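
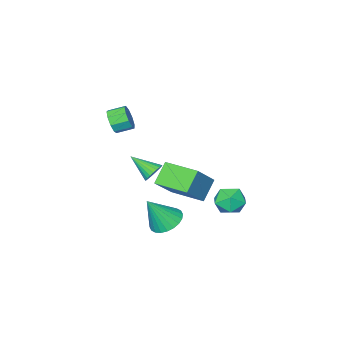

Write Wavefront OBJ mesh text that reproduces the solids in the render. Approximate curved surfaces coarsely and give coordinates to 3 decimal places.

v 1.353 -0.072 1.363
v 1.711 0.329 1.746
v 1.867 -1.348 2.217
v 1.487 0.324 1.874
v 1.243 0.259 1.924
v 1.016 0.144 1.888
v 0.84 -0.004 1.773
v 0.741 -0.163 1.595
v 0.736 -0.307 1.382
v 0.825 -0.416 1.166
v 0.994 -0.472 0.98
v 1.218 -0.467 0.852
v 1.462 -0.402 0.803
v 1.689 -0.287 0.838
v 1.865 -0.139 0.953
v 1.964 0.02 1.131
v 1.969 0.164 1.344
v 1.88 0.273 1.56
v -0.17 -0.92 -3.489
v 0.512 -1.496 -4.003
v 0.83 -1.32 -1.711
v 0.686 -1.134 -4.02
v 0.73 -0.74 -3.956
v 0.637 -0.373 -3.821
v 0.421 -0.089 -3.635
v 0.115 0.068 -3.428
v -0.235 0.075 -3.229
v -0.575 -0.07 -3.071
v -0.853 -0.344 -2.976
v -1.027 -0.706 -2.959
v -1.071 -1.1 -3.023
v -0.978 -1.467 -3.158
v -0.762 -1.75 -3.344
v -0.456 -1.908 -3.551
v -0.106 -1.914 -3.749
v 0.234 -1.77 -3.908
v -0.63 -1.029 -1.461
v -1.644 -1.348 -0.387
v -1.206 0.938 -1.42
v -2.219 0.619 -0.347
v 0.879 -0.619 0.087
v -0.134 -0.938 1.16
v 0.304 1.348 0.127
v -0.71 1.029 1.201
v -3.244 2.015 -1.912
v -2.489 1.631 -1.345
v -3.351 0.589 -2.735
v -2.596 0.205 -2.168
v -3.505 0.394 -1.746
v -3.439 1.276 -1.237
v -2.401 0.944 -2.843
v -2.335 1.826 -2.334
v -1.968 0.969 -1.92
v -2.65 0.629 -1.242
v -3.19 1.591 -2.838
v -3.872 1.251 -2.16
v 1.543 -3.319 3.824
v 1.994 -3.082 4.428
v 1.248 -2.505 4.76
v 0.797 -2.741 4.156
v 2.062 -2.752 4.006
v 1.316 -2.175 4.338
v 1.887 -2.686 3.499
v 1.141 -2.109 3.831
v 1.551 -2.917 3.144
v 0.805 -2.34 3.476
v 1.211 -3.335 3.107
v 0.465 -2.758 3.439
v 1.026 -3.746 3.406
v 0.28 -3.169 3.738
v 1.083 -3.957 3.9
v 0.337 -3.379 4.232
v 1.355 -3.869 4.359
v 0.609 -3.292 4.691
v 1.715 -3.524 4.567
v 0.969 -2.946 4.899
f 2 1 4
f 2 4 3
f 4 1 5
f 4 5 3
f 5 1 6
f 5 6 3
f 6 1 7
f 6 7 3
f 7 1 8
f 7 8 3
f 8 1 9
f 8 9 3
f 9 1 10
f 9 10 3
f 10 1 11
f 10 11 3
f 11 1 12
f 11 12 3
f 12 1 13
f 12 13 3
f 13 1 14
f 13 14 3
f 14 1 15
f 14 15 3
f 15 1 16
f 15 16 3
f 16 1 17
f 16 17 3
f 17 1 18
f 17 18 3
f 18 1 2
f 18 2 3
f 20 19 22
f 20 22 21
f 22 19 23
f 22 23 21
f 23 19 24
f 23 24 21
f 24 19 25
f 24 25 21
f 25 19 26
f 25 26 21
f 26 19 27
f 26 27 21
f 27 19 28
f 27 28 21
f 28 19 29
f 28 29 21
f 29 19 30
f 29 30 21
f 30 19 31
f 30 31 21
f 31 19 32
f 31 32 21
f 32 19 33
f 32 33 21
f 33 19 34
f 33 34 21
f 34 19 35
f 34 35 21
f 35 19 36
f 35 36 21
f 36 19 20
f 36 20 21
f 38 40 37
f 41 38 37
f 37 40 39
f 39 41 37
f 38 44 40
f 42 38 41
f 42 44 38
f 40 44 39
f 43 41 39
f 39 44 43
f 43 42 41
f 44 42 43
f 45 56 50
f 45 50 46
f 45 46 52
f 45 52 55
f 45 55 56
f 46 50 54
f 50 56 49
f 56 55 47
f 55 52 51
f 52 46 53
f 48 54 49
f 48 49 47
f 48 47 51
f 48 51 53
f 48 53 54
f 49 54 50
f 47 49 56
f 51 47 55
f 53 51 52
f 54 53 46
f 58 57 61
f 58 61 59
f 59 61 62
f 59 62 60
f 61 57 63
f 61 63 62
f 62 63 64
f 62 64 60
f 63 57 65
f 63 65 64
f 64 65 66
f 64 66 60
f 65 57 67
f 65 67 66
f 66 67 68
f 66 68 60
f 67 57 69
f 67 69 68
f 68 69 70
f 68 70 60
f 69 57 71
f 69 71 70
f 70 71 72
f 70 72 60
f 71 57 73
f 71 73 72
f 72 73 74
f 72 74 60
f 73 57 75
f 73 75 74
f 74 75 76
f 74 76 60
f 75 57 58
f 75 58 76
f 76 58 59
f 76 59 60



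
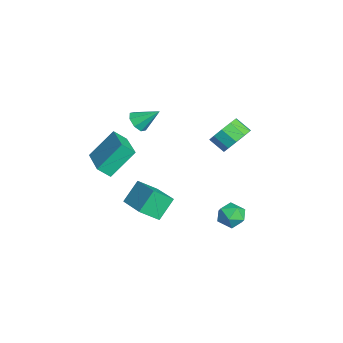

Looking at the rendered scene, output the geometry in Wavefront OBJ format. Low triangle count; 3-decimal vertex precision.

v -1.737 2.75 1.981
v -1.231 3.015 2.752
v -1.776 2.376 3.33
v -2.283 2.11 2.559
v -1.7 3.375 2.708
v -2.246 2.736 3.286
v -2.184 3.497 2.386
v -2.729 2.857 2.964
v -2.497 3.333 1.91
v -3.042 2.693 2.488
v -2.52 2.946 1.46
v -3.065 2.306 2.038
v -2.244 2.484 1.21
v -2.789 1.845 1.788
v -1.774 2.124 1.254
v -2.32 1.485 1.832
v -1.291 2.003 1.576
v -1.836 1.363 2.154
v -0.978 2.167 2.052
v -1.523 1.527 2.63
v -0.955 2.554 2.502
v -1.5 1.914 3.08
v -1.553 -3.972 1.177
v -1.617 -4.616 1.759
v -1.959 -2.714 2.528
v -2.022 -3.358 3.109
v 0.482 -3.782 1.611
v 0.419 -4.426 2.192
v 0.077 -2.524 2.961
v 0.013 -3.168 3.543
v 2.269 2.465 -0.11
v 3.03 2.284 -0.274
v 1.93 1.236 -0.326
v 2.691 1.055 -0.49
v 2.477 1.242 0.256
v 2.687 2.002 0.39
v 2.273 1.518 -0.99
v 2.483 2.278 -0.856
v 3.033 1.699 -0.818
v 3.158 1.528 -0.048
v 1.802 1.992 -0.552
v 1.927 1.821 0.218
v -2.32 -2.12 3.492
v -1.705 -2.371 3.582
v -2.02 -1.08 4.348
v -1.727 -2.042 3.19
v -2.096 -1.759 2.974
v -2.596 -1.687 3.062
v -2.934 -1.869 3.402
v -2.913 -2.198 3.795
v -2.544 -2.482 4.01
v -2.044 -2.553 3.922
v 0.778 -3.224 -0.041
v 0.236 -2.458 0.985
v 0.666 -2.247 -0.829
v 0.125 -1.481 0.197
v 2.455 -2.659 0.423
v 1.914 -1.893 1.449
v 2.344 -1.682 -0.365
v 1.802 -0.916 0.661
f 2 1 5
f 2 5 3
f 3 5 6
f 3 6 4
f 5 1 7
f 5 7 6
f 6 7 8
f 6 8 4
f 7 1 9
f 7 9 8
f 8 9 10
f 8 10 4
f 9 1 11
f 9 11 10
f 10 11 12
f 10 12 4
f 11 1 13
f 11 13 12
f 12 13 14
f 12 14 4
f 13 1 15
f 13 15 14
f 14 15 16
f 14 16 4
f 15 1 17
f 15 17 16
f 16 17 18
f 16 18 4
f 17 1 19
f 17 19 18
f 18 19 20
f 18 20 4
f 19 1 21
f 19 21 20
f 20 21 22
f 20 22 4
f 21 1 2
f 21 2 22
f 22 2 3
f 22 3 4
f 24 26 23
f 27 24 23
f 23 26 25
f 25 27 23
f 24 30 26
f 28 24 27
f 28 30 24
f 26 30 25
f 29 27 25
f 25 30 29
f 29 28 27
f 30 28 29
f 31 42 36
f 31 36 32
f 31 32 38
f 31 38 41
f 31 41 42
f 32 36 40
f 36 42 35
f 42 41 33
f 41 38 37
f 38 32 39
f 34 40 35
f 34 35 33
f 34 33 37
f 34 37 39
f 34 39 40
f 35 40 36
f 33 35 42
f 37 33 41
f 39 37 38
f 40 39 32
f 44 43 46
f 44 46 45
f 46 43 47
f 46 47 45
f 47 43 48
f 47 48 45
f 48 43 49
f 48 49 45
f 49 43 50
f 49 50 45
f 50 43 51
f 50 51 45
f 51 43 52
f 51 52 45
f 52 43 44
f 52 44 45
f 54 56 53
f 57 54 53
f 53 56 55
f 55 57 53
f 54 60 56
f 58 54 57
f 58 60 54
f 56 60 55
f 59 57 55
f 55 60 59
f 59 58 57
f 60 58 59



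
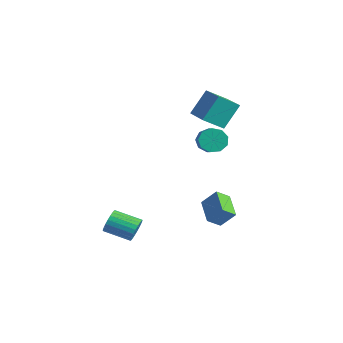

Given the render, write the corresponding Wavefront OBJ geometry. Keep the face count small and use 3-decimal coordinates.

v -0.612 2.577 -3.222
v -0.687 1.746 -2.653
v 0.004 3.179 -2.262
v -0.071 2.347 -1.693
v 0.911 2.013 -3.847
v 0.836 1.181 -3.278
v 1.527 2.614 -2.887
v 1.452 1.783 -2.318
v -0.211 -2.678 -3.433
v 0.246 -2.841 -2.822
v -0.872 -3.925 -2.276
v -1.329 -3.762 -2.887
v 0.078 -2.613 -2.712
v -1.04 -3.696 -2.165
v -0.134 -2.394 -2.711
v -1.252 -3.477 -2.165
v -0.357 -2.218 -2.82
v -1.475 -3.302 -2.274
v -0.558 -2.113 -3.023
v -1.676 -3.197 -2.476
v -0.707 -2.094 -3.288
v -1.825 -3.177 -2.742
v -0.779 -2.163 -3.575
v -1.897 -3.247 -3.029
v -0.766 -2.311 -3.841
v -1.884 -3.395 -3.294
v -0.668 -2.515 -4.044
v -1.786 -3.599 -3.498
v -0.5 -2.744 -4.155
v -1.618 -3.827 -3.608
v -0.288 -2.963 -4.155
v -1.406 -4.046 -3.609
v -0.065 -3.138 -4.046
v -1.183 -4.222 -3.5
v 0.136 -3.243 -3.844
v -0.982 -4.327 -3.297
v 0.285 -3.263 -3.578
v -0.833 -4.346 -3.032
v 0.357 -3.193 -3.291
v -0.761 -4.277 -2.745
v 0.344 -3.045 -3.026
v -0.774 -4.129 -2.479
v -2.86 3.69 0.877
v -2.416 3.875 0.152
v -1.496 3.495 0.618
v -1.94 3.31 1.343
v -2.41 4.343 0.52
v -1.489 3.963 0.986
v -2.614 4.505 1.054
v -1.693 4.125 1.521
v -2.933 4.286 1.506
v -2.013 3.906 1.973
v -3.219 3.788 1.663
v -2.298 3.408 2.13
v -3.336 3.244 1.452
v -2.416 2.864 1.919
v -3.231 2.909 0.972
v -2.311 2.529 1.439
v -2.953 2.939 0.447
v -2.032 2.559 0.914
v -2.631 3.321 0.123
v -1.71 2.941 0.59
v -2.94 3.795 2.313
v -3.331 2.638 3.096
v -2.971 4.85 3.857
v -3.362 3.693 4.64
v -0.918 3.347 2.66
v -1.309 2.19 3.443
v -0.949 4.402 4.204
v -1.34 3.245 4.987
f 2 4 1
f 5 2 1
f 1 4 3
f 3 5 1
f 2 8 4
f 6 2 5
f 6 8 2
f 4 8 3
f 7 5 3
f 3 8 7
f 7 6 5
f 8 6 7
f 10 9 13
f 10 13 11
f 11 13 14
f 11 14 12
f 13 9 15
f 13 15 14
f 14 15 16
f 14 16 12
f 15 9 17
f 15 17 16
f 16 17 18
f 16 18 12
f 17 9 19
f 17 19 18
f 18 19 20
f 18 20 12
f 19 9 21
f 19 21 20
f 20 21 22
f 20 22 12
f 21 9 23
f 21 23 22
f 22 23 24
f 22 24 12
f 23 9 25
f 23 25 24
f 24 25 26
f 24 26 12
f 25 9 27
f 25 27 26
f 26 27 28
f 26 28 12
f 27 9 29
f 27 29 28
f 28 29 30
f 28 30 12
f 29 9 31
f 29 31 30
f 30 31 32
f 30 32 12
f 31 9 33
f 31 33 32
f 32 33 34
f 32 34 12
f 33 9 35
f 33 35 34
f 34 35 36
f 34 36 12
f 35 9 37
f 35 37 36
f 36 37 38
f 36 38 12
f 37 9 39
f 37 39 38
f 38 39 40
f 38 40 12
f 39 9 41
f 39 41 40
f 40 41 42
f 40 42 12
f 41 9 10
f 41 10 42
f 42 10 11
f 42 11 12
f 44 43 47
f 44 47 45
f 45 47 48
f 45 48 46
f 47 43 49
f 47 49 48
f 48 49 50
f 48 50 46
f 49 43 51
f 49 51 50
f 50 51 52
f 50 52 46
f 51 43 53
f 51 53 52
f 52 53 54
f 52 54 46
f 53 43 55
f 53 55 54
f 54 55 56
f 54 56 46
f 55 43 57
f 55 57 56
f 56 57 58
f 56 58 46
f 57 43 59
f 57 59 58
f 58 59 60
f 58 60 46
f 59 43 61
f 59 61 60
f 60 61 62
f 60 62 46
f 61 43 44
f 61 44 62
f 62 44 45
f 62 45 46
f 64 66 63
f 67 64 63
f 63 66 65
f 65 67 63
f 64 70 66
f 68 64 67
f 68 70 64
f 66 70 65
f 69 67 65
f 65 70 69
f 69 68 67
f 70 68 69



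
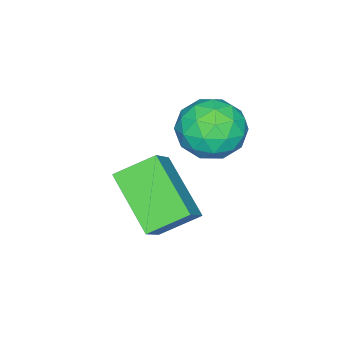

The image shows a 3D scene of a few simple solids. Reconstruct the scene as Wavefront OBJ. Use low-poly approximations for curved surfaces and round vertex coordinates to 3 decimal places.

v 0.552 -1.075 -0.653
v -0.191 -0.285 -0.073
v 1.245 0.362 -1.722
v 0.501 1.152 -1.142
v 1.419 -0.872 0.182
v 0.675 -0.082 0.762
v 2.111 0.565 -0.887
v 1.368 1.355 -0.307
v -1.25 0.785 1.594
v -0.76 1.551 1.891
v 0.06 0.149 1.069
v 0.55 0.915 1.366
v 0.166 0.315 2.005
v -0.643 0.708 2.33
v -0.057 0.992 0.63
v -0.866 1.385 0.955
v -0.022 1.679 1.296
v 0.116 1.26 2.145
v -0.816 0.44 0.815
v -0.678 0.021 1.664
v -1.12 1.224 1.789
v 0.42 0.476 1.171
v 0.194 0.124 1.547
v 0.483 0.574 1.722
v -1.052 0.728 2.046
v -0.763 1.178 2.221
v -0.219 0.452 2.288
v 0.063 0.522 0.739
v 0.352 0.972 0.914
v -1.183 1.126 1.238
v -0.894 1.576 1.413
v -0.481 1.248 0.672
v -0.398 1.749 1.613
v 0.372 1.375 1.305
v 0.015 1.42 0.872
v -0.461 1.651 1.063
v -0.317 1.503 2.113
v 0.453 1.13 1.804
v 0.227 0.777 2.18
v -0.249 1.008 2.37
v 0.117 1.578 1.763
v -1.153 0.57 1.156
v -0.383 0.197 0.847
v -0.451 0.692 0.59
v -0.927 0.923 0.78
v -1.072 0.325 1.655
v -0.302 -0.049 1.347
v -0.239 0.049 1.897
v -0.715 0.28 2.088
v -0.817 0.122 1.197
f 2 4 1
f 5 2 1
f 1 4 3
f 3 5 1
f 2 8 4
f 6 2 5
f 6 8 2
f 4 8 3
f 7 5 3
f 3 8 7
f 7 6 5
f 8 6 7
f 9 46 25
f 46 20 49
f 25 49 14
f 46 49 25
f 9 25 21
f 25 14 26
f 21 26 10
f 25 26 21
f 9 21 30
f 21 10 31
f 30 31 16
f 21 31 30
f 9 30 42
f 30 16 45
f 42 45 19
f 30 45 42
f 9 42 46
f 42 19 50
f 46 50 20
f 42 50 46
f 10 26 37
f 26 14 40
f 37 40 18
f 26 40 37
f 14 49 27
f 49 20 48
f 27 48 13
f 49 48 27
f 20 50 47
f 50 19 43
f 47 43 11
f 50 43 47
f 19 45 44
f 45 16 32
f 44 32 15
f 45 32 44
f 16 31 36
f 31 10 33
f 36 33 17
f 31 33 36
f 12 38 24
f 38 18 39
f 24 39 13
f 38 39 24
f 12 24 22
f 24 13 23
f 22 23 11
f 24 23 22
f 12 22 29
f 22 11 28
f 29 28 15
f 22 28 29
f 12 29 34
f 29 15 35
f 34 35 17
f 29 35 34
f 12 34 38
f 34 17 41
f 38 41 18
f 34 41 38
f 13 39 27
f 39 18 40
f 27 40 14
f 39 40 27
f 11 23 47
f 23 13 48
f 47 48 20
f 23 48 47
f 15 28 44
f 28 11 43
f 44 43 19
f 28 43 44
f 17 35 36
f 35 15 32
f 36 32 16
f 35 32 36
f 18 41 37
f 41 17 33
f 37 33 10
f 41 33 37



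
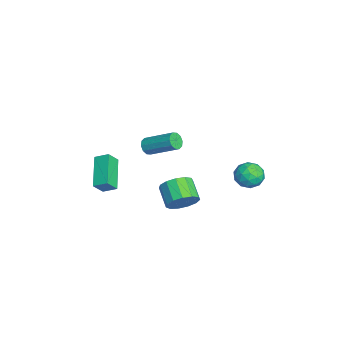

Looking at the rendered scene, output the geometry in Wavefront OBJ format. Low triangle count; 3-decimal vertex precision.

v 0.169 -1.573 3.387
v 0.44 -1.417 2.923
v 1.202 0.07 3.868
v 0.931 -0.087 4.333
v 0.131 -1.26 2.925
v 0.894 0.227 3.87
v -0.163 -1.223 3.103
v 0.6 0.264 4.049
v -0.33 -1.319 3.39
v 0.432 0.168 4.336
v -0.307 -1.513 3.676
v 0.456 -0.026 4.622
v -0.102 -1.73 3.852
v 0.66 -0.243 4.797
v 0.206 -1.887 3.85
v 0.969 -0.4 4.795
v 0.5 -1.924 3.671
v 1.263 -0.437 4.617
v 0.668 -1.828 3.384
v 1.43 -0.341 4.33
v 0.644 -1.634 3.098
v 1.407 -0.147 4.044
v 2.056 3.83 3.153
v 2.764 4.229 3.473
v 2.876 3.051 2.307
v 3.584 3.45 2.627
v 3.124 2.906 3.132
v 2.617 3.388 3.654
v 3.023 3.892 2.126
v 2.516 4.374 2.648
v 3.361 4.267 2.838
v 3.424 3.658 3.459
v 2.216 3.622 2.321
v 2.279 3.013 2.942
v 2.338 4.098 3.387
v 3.302 3.182 2.393
v 3.032 2.863 2.69
v 3.448 3.097 2.878
v 2.252 3.603 3.494
v 2.667 3.838 3.682
v 2.879 3.06 3.481
v 2.973 3.442 2.098
v 3.388 3.677 2.286
v 2.192 4.183 2.902
v 2.608 4.417 3.09
v 2.761 4.22 2.299
v 3.105 4.355 3.202
v 3.587 3.897 2.705
v 3.257 4.157 2.41
v 2.959 4.44 2.717
v 3.142 3.996 3.567
v 3.624 3.539 3.07
v 3.354 3.219 3.367
v 3.055 3.502 3.674
v 3.493 4.019 3.194
v 2.016 3.741 2.71
v 2.498 3.284 2.213
v 2.585 3.778 2.106
v 2.286 4.061 2.413
v 2.053 3.383 3.075
v 2.535 2.925 2.578
v 2.681 2.84 3.063
v 2.383 3.123 3.37
v 2.147 3.261 2.586
v 1.827 0.248 0.004
v 2.34 0.209 0.802
v 1.207 -0.126 1.515
v 0.693 -0.088 0.716
v 2.164 0.713 0.76
v 1.031 0.377 1.473
v 1.881 1.069 0.478
v 0.748 0.734 1.19
v 1.581 1.165 0.045
v 0.448 0.829 0.758
v 1.359 0.969 -0.401
v 0.225 0.633 0.312
v 1.285 0.544 -0.718
v 0.152 0.209 -0.006
v 1.383 0.025 -0.806
v 0.25 -0.31 -0.094
v 1.622 -0.423 -0.637
v 0.489 -0.758 0.075
v 1.926 -0.658 -0.265
v 0.793 -0.994 0.448
v 2.198 -0.606 0.193
v 1.065 -0.941 0.905
v 2.353 -0.282 0.591
v 1.22 -0.618 1.303
v -3.715 -3.939 -0.723
v -3.314 -4.466 0.053
v -3.461 -3.152 -0.319
v -3.06 -3.679 0.457
v -1.82 -4.021 -1.757
v -1.419 -4.548 -0.981
v -1.566 -3.234 -1.353
v -1.165 -3.761 -0.577
f 2 1 5
f 2 5 3
f 3 5 6
f 3 6 4
f 5 1 7
f 5 7 6
f 6 7 8
f 6 8 4
f 7 1 9
f 7 9 8
f 8 9 10
f 8 10 4
f 9 1 11
f 9 11 10
f 10 11 12
f 10 12 4
f 11 1 13
f 11 13 12
f 12 13 14
f 12 14 4
f 13 1 15
f 13 15 14
f 14 15 16
f 14 16 4
f 15 1 17
f 15 17 16
f 16 17 18
f 16 18 4
f 17 1 19
f 17 19 18
f 18 19 20
f 18 20 4
f 19 1 21
f 19 21 20
f 20 21 22
f 20 22 4
f 21 1 2
f 21 2 22
f 22 2 3
f 22 3 4
f 23 60 39
f 60 34 63
f 39 63 28
f 60 63 39
f 23 39 35
f 39 28 40
f 35 40 24
f 39 40 35
f 23 35 44
f 35 24 45
f 44 45 30
f 35 45 44
f 23 44 56
f 44 30 59
f 56 59 33
f 44 59 56
f 23 56 60
f 56 33 64
f 60 64 34
f 56 64 60
f 24 40 51
f 40 28 54
f 51 54 32
f 40 54 51
f 28 63 41
f 63 34 62
f 41 62 27
f 63 62 41
f 34 64 61
f 64 33 57
f 61 57 25
f 64 57 61
f 33 59 58
f 59 30 46
f 58 46 29
f 59 46 58
f 30 45 50
f 45 24 47
f 50 47 31
f 45 47 50
f 26 52 38
f 52 32 53
f 38 53 27
f 52 53 38
f 26 38 36
f 38 27 37
f 36 37 25
f 38 37 36
f 26 36 43
f 36 25 42
f 43 42 29
f 36 42 43
f 26 43 48
f 43 29 49
f 48 49 31
f 43 49 48
f 26 48 52
f 48 31 55
f 52 55 32
f 48 55 52
f 27 53 41
f 53 32 54
f 41 54 28
f 53 54 41
f 25 37 61
f 37 27 62
f 61 62 34
f 37 62 61
f 29 42 58
f 42 25 57
f 58 57 33
f 42 57 58
f 31 49 50
f 49 29 46
f 50 46 30
f 49 46 50
f 32 55 51
f 55 31 47
f 51 47 24
f 55 47 51
f 66 65 69
f 66 69 67
f 67 69 70
f 67 70 68
f 69 65 71
f 69 71 70
f 70 71 72
f 70 72 68
f 71 65 73
f 71 73 72
f 72 73 74
f 72 74 68
f 73 65 75
f 73 75 74
f 74 75 76
f 74 76 68
f 75 65 77
f 75 77 76
f 76 77 78
f 76 78 68
f 77 65 79
f 77 79 78
f 78 79 80
f 78 80 68
f 79 65 81
f 79 81 80
f 80 81 82
f 80 82 68
f 81 65 83
f 81 83 82
f 82 83 84
f 82 84 68
f 83 65 85
f 83 85 84
f 84 85 86
f 84 86 68
f 85 65 87
f 85 87 86
f 86 87 88
f 86 88 68
f 87 65 66
f 87 66 88
f 88 66 67
f 88 67 68
f 90 92 89
f 93 90 89
f 89 92 91
f 91 93 89
f 90 96 92
f 94 90 93
f 94 96 90
f 92 96 91
f 95 93 91
f 91 96 95
f 95 94 93
f 96 94 95



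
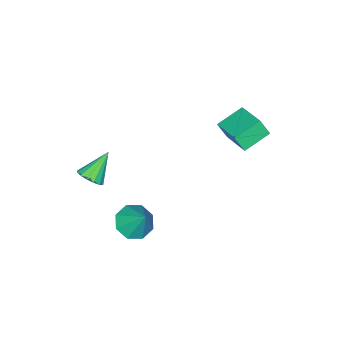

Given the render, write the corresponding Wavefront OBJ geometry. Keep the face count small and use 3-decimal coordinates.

v -4.535 0.733 3.223
v -4.292 0.256 4.161
v -3.768 2.539 3.943
v -3.526 2.062 4.881
v -3.054 0.338 2.639
v -2.812 -0.139 3.577
v -2.288 2.144 3.359
v -2.045 1.667 4.297
v 2.515 -0.985 -1.233
v 3.522 -1.319 -1.222
v 2.865 0.125 0.393
v 3.423 -0.644 -1.661
v 2.793 -0.169 -1.85
v 2 -0.172 -1.678
v 1.509 -0.652 -1.245
v 1.608 -1.327 -0.805
v 2.238 -1.801 -0.617
v 3.031 -1.798 -0.789
v 3.435 -3.111 1.831
v 3.838 -3.614 2.27
v 2.165 -3.029 3.089
v 3.971 -3.25 2.38
v 3.96 -2.848 2.343
v 3.809 -2.516 2.169
v 3.558 -2.344 1.904
v 3.273 -2.378 1.62
v 3.032 -2.608 1.391
v 2.899 -2.973 1.281
v 2.91 -3.375 1.318
v 3.061 -3.706 1.492
v 3.312 -3.878 1.757
v 3.597 -3.844 2.042
f 2 4 1
f 5 2 1
f 1 4 3
f 3 5 1
f 2 8 4
f 6 2 5
f 6 8 2
f 4 8 3
f 7 5 3
f 3 8 7
f 7 6 5
f 8 6 7
f 10 9 12
f 10 12 11
f 12 9 13
f 12 13 11
f 13 9 14
f 13 14 11
f 14 9 15
f 14 15 11
f 15 9 16
f 15 16 11
f 16 9 17
f 16 17 11
f 17 9 18
f 17 18 11
f 18 9 10
f 18 10 11
f 20 19 22
f 20 22 21
f 22 19 23
f 22 23 21
f 23 19 24
f 23 24 21
f 24 19 25
f 24 25 21
f 25 19 26
f 25 26 21
f 26 19 27
f 26 27 21
f 27 19 28
f 27 28 21
f 28 19 29
f 28 29 21
f 29 19 30
f 29 30 21
f 30 19 31
f 30 31 21
f 31 19 32
f 31 32 21
f 32 19 20
f 32 20 21



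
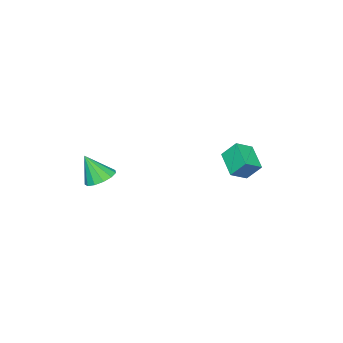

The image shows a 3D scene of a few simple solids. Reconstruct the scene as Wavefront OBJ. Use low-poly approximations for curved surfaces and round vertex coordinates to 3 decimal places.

v 3.66 -3.305 2.859
v 4.486 -3.397 2.601
v 4.04 -3.995 4.321
v 4.456 -2.957 2.816
v 4.173 -2.628 3.045
v 3.728 -2.514 3.215
v 3.261 -2.651 3.272
v 2.92 -2.996 3.197
v 2.815 -3.439 3.016
v 2.977 -3.84 2.785
v 3.357 -4.071 2.577
v 3.832 -4.058 2.459
v 4.253 -3.807 2.468
v -3.535 -0.45 2.318
v -3.816 0.276 3.244
v -2.725 0.79 1.591
v -3.006 1.516 2.517
v -2.594 -0.756 2.843
v -2.875 -0.03 3.769
v -1.784 0.484 2.116
v -2.065 1.21 3.042
f 2 1 4
f 2 4 3
f 4 1 5
f 4 5 3
f 5 1 6
f 5 6 3
f 6 1 7
f 6 7 3
f 7 1 8
f 7 8 3
f 8 1 9
f 8 9 3
f 9 1 10
f 9 10 3
f 10 1 11
f 10 11 3
f 11 1 12
f 11 12 3
f 12 1 13
f 12 13 3
f 13 1 2
f 13 2 3
f 15 17 14
f 18 15 14
f 14 17 16
f 16 18 14
f 15 21 17
f 19 15 18
f 19 21 15
f 17 21 16
f 20 18 16
f 16 21 20
f 20 19 18
f 21 19 20



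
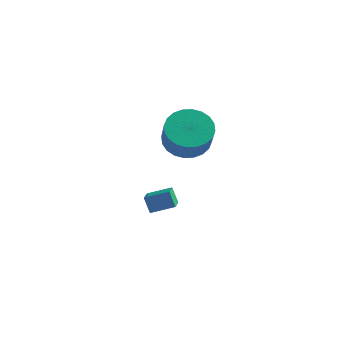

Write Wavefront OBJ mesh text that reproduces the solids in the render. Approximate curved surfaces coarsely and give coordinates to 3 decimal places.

v 1.997 -1.293 -2.546
v 1.633 -1.129 -1.842
v 1.659 -0.378 -2.935
v 1.295 -0.214 -2.23
v 2.905 -0.806 -2.19
v 2.541 -0.642 -1.485
v 2.567 0.109 -2.578
v 2.203 0.273 -1.874
v 3.419 -0.827 2.021
v 4.257 -1.082 1.517
v 4.738 -1.789 2.676
v 3.901 -1.533 3.179
v 4.366 -0.74 1.68
v 4.848 -1.447 2.839
v 4.332 -0.412 1.895
v 4.813 -1.118 3.053
v 4.158 -0.146 2.129
v 4.639 -0.853 3.287
v 3.872 0.015 2.346
v 4.353 -0.691 3.505
v 3.517 0.049 2.514
v 3.998 -0.657 3.673
v 3.147 -0.051 2.607
v 3.629 -0.757 3.766
v 2.819 -0.268 2.61
v 3.3 -0.975 3.769
v 2.582 -0.571 2.524
v 3.063 -1.278 3.683
v 2.472 -0.913 2.361
v 2.954 -1.62 3.52
v 2.507 -1.242 2.147
v 2.988 -1.948 3.305
v 2.681 -1.507 1.913
v 3.162 -2.214 3.071
v 2.967 -1.669 1.695
v 3.448 -2.375 2.854
v 3.322 -1.703 1.527
v 3.803 -2.409 2.686
v 3.691 -1.603 1.434
v 4.173 -2.309 2.593
v 4.02 -1.385 1.431
v 4.501 -2.092 2.59
f 2 4 1
f 5 2 1
f 1 4 3
f 3 5 1
f 2 8 4
f 6 2 5
f 6 8 2
f 4 8 3
f 7 5 3
f 3 8 7
f 7 6 5
f 8 6 7
f 10 9 13
f 10 13 11
f 11 13 14
f 11 14 12
f 13 9 15
f 13 15 14
f 14 15 16
f 14 16 12
f 15 9 17
f 15 17 16
f 16 17 18
f 16 18 12
f 17 9 19
f 17 19 18
f 18 19 20
f 18 20 12
f 19 9 21
f 19 21 20
f 20 21 22
f 20 22 12
f 21 9 23
f 21 23 22
f 22 23 24
f 22 24 12
f 23 9 25
f 23 25 24
f 24 25 26
f 24 26 12
f 25 9 27
f 25 27 26
f 26 27 28
f 26 28 12
f 27 9 29
f 27 29 28
f 28 29 30
f 28 30 12
f 29 9 31
f 29 31 30
f 30 31 32
f 30 32 12
f 31 9 33
f 31 33 32
f 32 33 34
f 32 34 12
f 33 9 35
f 33 35 34
f 34 35 36
f 34 36 12
f 35 9 37
f 35 37 36
f 36 37 38
f 36 38 12
f 37 9 39
f 37 39 38
f 38 39 40
f 38 40 12
f 39 9 41
f 39 41 40
f 40 41 42
f 40 42 12
f 41 9 10
f 41 10 42
f 42 10 11
f 42 11 12



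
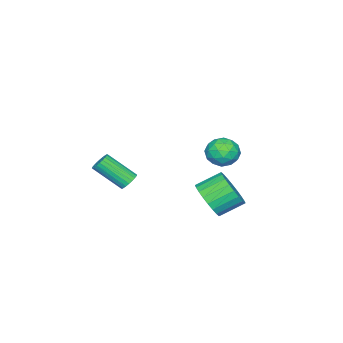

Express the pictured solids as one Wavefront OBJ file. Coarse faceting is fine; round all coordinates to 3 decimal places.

v 3.515 2.741 -3.695
v 4.282 2.983 -3.02
v 3.412 3.82 -2.331
v 2.645 3.579 -3.005
v 4.333 3.272 -3.306
v 3.464 4.109 -2.617
v 4.26 3.48 -3.651
v 3.39 4.317 -2.962
v 4.073 3.575 -4.003
v 3.204 4.413 -3.314
v 3.802 3.544 -4.308
v 2.932 4.381 -3.619
v 3.486 3.39 -4.519
v 2.616 4.228 -3.83
v 3.175 3.138 -4.605
v 2.305 3.975 -3.916
v 2.916 2.825 -4.553
v 2.046 3.663 -3.864
v 2.748 2.5 -4.369
v 1.878 3.337 -3.68
v 2.696 2.211 -4.083
v 1.827 3.048 -3.394
v 2.77 2.003 -3.738
v 1.9 2.84 -3.049
v 2.956 1.907 -3.386
v 2.087 2.745 -2.697
v 3.228 1.939 -3.081
v 2.358 2.776 -2.392
v 3.544 2.092 -2.87
v 2.674 2.93 -2.181
v 3.855 2.345 -2.784
v 2.985 3.182 -2.095
v 4.114 2.657 -2.836
v 3.244 3.495 -2.147
v 1.844 3.337 -1.58
v 2.573 2.988 -1.224
v 1.187 2.072 -1.476
v 1.916 1.723 -1.12
v 1.442 2.314 -0.666
v 1.848 3.096 -0.73
v 1.912 1.964 -1.97
v 2.318 2.746 -2.034
v 2.615 2.139 -1.465
v 2.325 2.355 -0.659
v 1.435 2.705 -2.041
v 1.145 2.921 -1.235
v 2.266 3.274 -1.411
v 1.494 1.786 -1.289
v 1.216 2.134 -1.022
v 1.644 1.929 -0.813
v 1.84 3.337 -1.121
v 2.269 3.132 -0.911
v 1.604 2.736 -0.584
v 1.491 1.928 -1.789
v 1.92 1.723 -1.579
v 2.116 3.131 -1.887
v 2.544 2.926 -1.678
v 2.156 2.324 -2.116
v 2.719 2.569 -1.343
v 2.333 1.826 -1.282
v 2.33 1.968 -1.782
v 2.569 2.427 -1.819
v 2.549 2.697 -0.87
v 2.163 1.953 -0.809
v 1.884 2.301 -0.542
v 2.123 2.76 -0.579
v 2.573 2.198 -1.011
v 1.597 3.107 -1.891
v 1.211 2.363 -1.83
v 1.637 2.3 -2.121
v 1.876 2.759 -2.158
v 1.427 3.234 -1.418
v 1.041 2.491 -1.357
v 1.191 2.633 -0.881
v 1.43 3.092 -0.918
v 1.187 2.862 -1.689
v 3.43 -1.631 -3.929
v 3.856 -1.335 -3.747
v 4.297 -2.693 -2.57
v 3.87 -2.989 -2.751
v 3.7 -1.27 -3.614
v 4.141 -2.628 -2.437
v 3.504 -1.261 -3.529
v 3.944 -2.618 -2.352
v 3.295 -1.307 -3.505
v 3.736 -2.665 -2.328
v 3.108 -1.403 -3.545
v 3.549 -2.761 -2.368
v 2.969 -1.534 -3.644
v 3.41 -2.892 -2.467
v 2.901 -1.679 -3.786
v 3.341 -3.037 -2.609
v 2.913 -1.818 -3.95
v 3.353 -3.175 -2.773
v 3.003 -1.927 -4.11
v 3.444 -3.285 -2.933
v 3.159 -1.992 -4.243
v 3.6 -3.35 -3.066
v 3.356 -2.002 -4.328
v 3.796 -3.359 -3.151
v 3.564 -1.955 -4.352
v 4.005 -3.313 -3.175
v 3.751 -1.859 -4.312
v 4.192 -3.217 -3.135
v 3.89 -1.728 -4.213
v 4.331 -3.086 -3.036
v 3.959 -1.583 -4.071
v 4.399 -2.941 -2.894
v 3.947 -1.445 -3.907
v 4.387 -2.802 -2.73
f 2 1 5
f 2 5 3
f 3 5 6
f 3 6 4
f 5 1 7
f 5 7 6
f 6 7 8
f 6 8 4
f 7 1 9
f 7 9 8
f 8 9 10
f 8 10 4
f 9 1 11
f 9 11 10
f 10 11 12
f 10 12 4
f 11 1 13
f 11 13 12
f 12 13 14
f 12 14 4
f 13 1 15
f 13 15 14
f 14 15 16
f 14 16 4
f 15 1 17
f 15 17 16
f 16 17 18
f 16 18 4
f 17 1 19
f 17 19 18
f 18 19 20
f 18 20 4
f 19 1 21
f 19 21 20
f 20 21 22
f 20 22 4
f 21 1 23
f 21 23 22
f 22 23 24
f 22 24 4
f 23 1 25
f 23 25 24
f 24 25 26
f 24 26 4
f 25 1 27
f 25 27 26
f 26 27 28
f 26 28 4
f 27 1 29
f 27 29 28
f 28 29 30
f 28 30 4
f 29 1 31
f 29 31 30
f 30 31 32
f 30 32 4
f 31 1 33
f 31 33 32
f 32 33 34
f 32 34 4
f 33 1 2
f 33 2 34
f 34 2 3
f 34 3 4
f 35 72 51
f 72 46 75
f 51 75 40
f 72 75 51
f 35 51 47
f 51 40 52
f 47 52 36
f 51 52 47
f 35 47 56
f 47 36 57
f 56 57 42
f 47 57 56
f 35 56 68
f 56 42 71
f 68 71 45
f 56 71 68
f 35 68 72
f 68 45 76
f 72 76 46
f 68 76 72
f 36 52 63
f 52 40 66
f 63 66 44
f 52 66 63
f 40 75 53
f 75 46 74
f 53 74 39
f 75 74 53
f 46 76 73
f 76 45 69
f 73 69 37
f 76 69 73
f 45 71 70
f 71 42 58
f 70 58 41
f 71 58 70
f 42 57 62
f 57 36 59
f 62 59 43
f 57 59 62
f 38 64 50
f 64 44 65
f 50 65 39
f 64 65 50
f 38 50 48
f 50 39 49
f 48 49 37
f 50 49 48
f 38 48 55
f 48 37 54
f 55 54 41
f 48 54 55
f 38 55 60
f 55 41 61
f 60 61 43
f 55 61 60
f 38 60 64
f 60 43 67
f 64 67 44
f 60 67 64
f 39 65 53
f 65 44 66
f 53 66 40
f 65 66 53
f 37 49 73
f 49 39 74
f 73 74 46
f 49 74 73
f 41 54 70
f 54 37 69
f 70 69 45
f 54 69 70
f 43 61 62
f 61 41 58
f 62 58 42
f 61 58 62
f 44 67 63
f 67 43 59
f 63 59 36
f 67 59 63
f 78 77 81
f 78 81 79
f 79 81 82
f 79 82 80
f 81 77 83
f 81 83 82
f 82 83 84
f 82 84 80
f 83 77 85
f 83 85 84
f 84 85 86
f 84 86 80
f 85 77 87
f 85 87 86
f 86 87 88
f 86 88 80
f 87 77 89
f 87 89 88
f 88 89 90
f 88 90 80
f 89 77 91
f 89 91 90
f 90 91 92
f 90 92 80
f 91 77 93
f 91 93 92
f 92 93 94
f 92 94 80
f 93 77 95
f 93 95 94
f 94 95 96
f 94 96 80
f 95 77 97
f 95 97 96
f 96 97 98
f 96 98 80
f 97 77 99
f 97 99 98
f 98 99 100
f 98 100 80
f 99 77 101
f 99 101 100
f 100 101 102
f 100 102 80
f 101 77 103
f 101 103 102
f 102 103 104
f 102 104 80
f 103 77 105
f 103 105 104
f 104 105 106
f 104 106 80
f 105 77 107
f 105 107 106
f 106 107 108
f 106 108 80
f 107 77 109
f 107 109 108
f 108 109 110
f 108 110 80
f 109 77 78
f 109 78 110
f 110 78 79
f 110 79 80



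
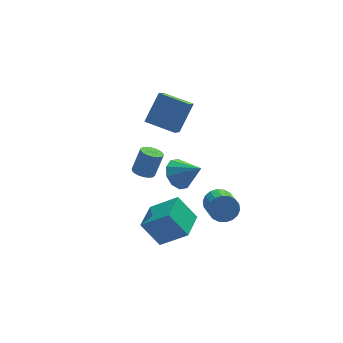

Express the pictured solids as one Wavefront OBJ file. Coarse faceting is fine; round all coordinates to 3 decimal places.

v -0.389 -3.118 -4.039
v -1.291 -2.527 -2.648
v 0.542 -1.544 -4.104
v -0.359 -0.953 -2.713
v 0.959 -3.867 -2.847
v 0.058 -3.276 -1.456
v 1.891 -2.293 -2.912
v 0.989 -1.702 -1.521
v 1.173 -1.213 -0.023
v 1.978 -0.765 -0.412
v 2.147 -2.087 0.983
v 1.785 -0.427 0.068
v 1.359 -0.39 0.514
v 0.861 -0.666 0.755
v 0.483 -1.152 0.698
v 0.369 -1.661 0.367
v 0.561 -1.998 -0.114
v 0.988 -2.036 -0.559
v 1.485 -1.759 -0.8
v 1.864 -1.274 -0.744
v -1.242 -3.119 2.287
v -0.866 -3.62 2.222
v -0.342 -3.402 3.567
v -0.718 -2.901 3.633
v -0.707 -3.41 2.126
v -0.183 -3.192 3.471
v -0.654 -3.142 2.062
v -0.13 -2.924 3.407
v -0.718 -2.87 2.043
v -0.194 -2.652 3.388
v -0.885 -2.647 2.072
v -0.361 -2.429 3.417
v -1.123 -2.517 2.144
v -0.599 -2.299 3.489
v -1.385 -2.507 2.244
v -0.861 -2.289 3.589
v -1.618 -2.618 2.353
v -1.094 -2.4 3.698
v -1.777 -2.828 2.449
v -1.253 -2.61 3.794
v -1.83 -3.096 2.513
v -1.306 -2.878 3.858
v -1.766 -3.368 2.532
v -1.242 -3.15 3.877
v -1.599 -3.591 2.503
v -1.075 -3.373 3.848
v -1.361 -3.721 2.431
v -0.837 -3.503 3.776
v -1.099 -3.731 2.331
v -0.575 -3.513 3.676
v 3.177 -1.943 -2.25
v 3.545 -2.328 -2.925
v 3.391 -3.842 -2.145
v 3.023 -3.457 -1.47
v 3.844 -2.243 -2.702
v 3.691 -3.757 -1.922
v 4.011 -2.099 -2.389
v 3.858 -3.613 -1.609
v 4.012 -1.924 -2.049
v 3.859 -3.438 -1.269
v 3.849 -1.753 -1.748
v 3.696 -3.267 -0.969
v 3.552 -1.619 -1.547
v 3.399 -3.133 -0.767
v 3.181 -1.549 -1.485
v 3.028 -3.064 -0.705
v 2.809 -1.558 -1.575
v 2.655 -3.072 -0.795
v 2.509 -1.643 -1.798
v 2.356 -3.157 -1.018
v 2.342 -1.787 -2.111
v 2.189 -3.301 -1.331
v 2.341 -1.962 -2.451
v 2.188 -3.476 -1.671
v 2.504 -2.133 -2.751
v 2.351 -3.647 -1.972
v 2.801 -2.267 -2.953
v 2.648 -3.781 -2.173
v 3.172 -2.336 -3.015
v 3.019 -3.851 -2.235
v -0.249 0.545 3.267
v 0.729 1.281 4.824
v 0.211 1.295 2.624
v 1.189 2.031 4.18
v 1.111 -0.571 2.94
v 2.089 0.165 4.496
v 1.571 0.179 2.296
v 2.549 0.915 3.853
f 2 4 1
f 5 2 1
f 1 4 3
f 3 5 1
f 2 8 4
f 6 2 5
f 6 8 2
f 4 8 3
f 7 5 3
f 3 8 7
f 7 6 5
f 8 6 7
f 10 9 12
f 10 12 11
f 12 9 13
f 12 13 11
f 13 9 14
f 13 14 11
f 14 9 15
f 14 15 11
f 15 9 16
f 15 16 11
f 16 9 17
f 16 17 11
f 17 9 18
f 17 18 11
f 18 9 19
f 18 19 11
f 19 9 20
f 19 20 11
f 20 9 10
f 20 10 11
f 22 21 25
f 22 25 23
f 23 25 26
f 23 26 24
f 25 21 27
f 25 27 26
f 26 27 28
f 26 28 24
f 27 21 29
f 27 29 28
f 28 29 30
f 28 30 24
f 29 21 31
f 29 31 30
f 30 31 32
f 30 32 24
f 31 21 33
f 31 33 32
f 32 33 34
f 32 34 24
f 33 21 35
f 33 35 34
f 34 35 36
f 34 36 24
f 35 21 37
f 35 37 36
f 36 37 38
f 36 38 24
f 37 21 39
f 37 39 38
f 38 39 40
f 38 40 24
f 39 21 41
f 39 41 40
f 40 41 42
f 40 42 24
f 41 21 43
f 41 43 42
f 42 43 44
f 42 44 24
f 43 21 45
f 43 45 44
f 44 45 46
f 44 46 24
f 45 21 47
f 45 47 46
f 46 47 48
f 46 48 24
f 47 21 49
f 47 49 48
f 48 49 50
f 48 50 24
f 49 21 22
f 49 22 50
f 50 22 23
f 50 23 24
f 52 51 55
f 52 55 53
f 53 55 56
f 53 56 54
f 55 51 57
f 55 57 56
f 56 57 58
f 56 58 54
f 57 51 59
f 57 59 58
f 58 59 60
f 58 60 54
f 59 51 61
f 59 61 60
f 60 61 62
f 60 62 54
f 61 51 63
f 61 63 62
f 62 63 64
f 62 64 54
f 63 51 65
f 63 65 64
f 64 65 66
f 64 66 54
f 65 51 67
f 65 67 66
f 66 67 68
f 66 68 54
f 67 51 69
f 67 69 68
f 68 69 70
f 68 70 54
f 69 51 71
f 69 71 70
f 70 71 72
f 70 72 54
f 71 51 73
f 71 73 72
f 72 73 74
f 72 74 54
f 73 51 75
f 73 75 74
f 74 75 76
f 74 76 54
f 75 51 77
f 75 77 76
f 76 77 78
f 76 78 54
f 77 51 79
f 77 79 78
f 78 79 80
f 78 80 54
f 79 51 52
f 79 52 80
f 80 52 53
f 80 53 54
f 82 84 81
f 85 82 81
f 81 84 83
f 83 85 81
f 82 88 84
f 86 82 85
f 86 88 82
f 84 88 83
f 87 85 83
f 83 88 87
f 87 86 85
f 88 86 87



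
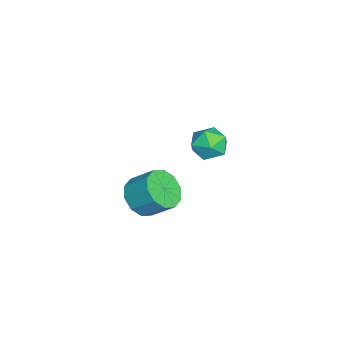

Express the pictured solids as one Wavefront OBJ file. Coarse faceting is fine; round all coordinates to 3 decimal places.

v -0.713 1.007 -0.552
v -0.292 0.987 0.089
v -0.348 -0.147 -0.829
v 0.073 -0.167 -0.188
v -0.693 -0.165 -0.143
v -0.918 0.548 0.028
v 0.278 0.292 -0.768
v 0.053 1.005 -0.597
v 0.321 0.545 -0.045
v -0.279 0.262 0.342
v -0.361 0.578 -1.082
v -0.961 0.295 -0.695
v 3.719 -1.466 0.155
v 4.124 -1.064 -0.405
v 4.347 -0.272 0.325
v 3.941 -0.674 0.885
v 3.652 -0.916 -0.422
v 3.875 -0.124 0.308
v 3.206 -0.978 -0.218
v 3.429 -0.186 0.512
v 2.956 -1.227 0.128
v 3.179 -0.435 0.858
v 2.997 -1.567 0.485
v 3.22 -0.775 1.215
v 3.313 -1.868 0.715
v 3.536 -1.076 1.445
v 3.785 -2.016 0.732
v 4.008 -1.224 1.462
v 4.231 -1.954 0.528
v 4.454 -1.162 1.258
v 4.481 -1.705 0.182
v 4.704 -0.913 0.912
v 4.44 -1.365 -0.175
v 4.663 -0.573 0.555
f 1 12 6
f 1 6 2
f 1 2 8
f 1 8 11
f 1 11 12
f 2 6 10
f 6 12 5
f 12 11 3
f 11 8 7
f 8 2 9
f 4 10 5
f 4 5 3
f 4 3 7
f 4 7 9
f 4 9 10
f 5 10 6
f 3 5 12
f 7 3 11
f 9 7 8
f 10 9 2
f 14 13 17
f 14 17 15
f 15 17 18
f 15 18 16
f 17 13 19
f 17 19 18
f 18 19 20
f 18 20 16
f 19 13 21
f 19 21 20
f 20 21 22
f 20 22 16
f 21 13 23
f 21 23 22
f 22 23 24
f 22 24 16
f 23 13 25
f 23 25 24
f 24 25 26
f 24 26 16
f 25 13 27
f 25 27 26
f 26 27 28
f 26 28 16
f 27 13 29
f 27 29 28
f 28 29 30
f 28 30 16
f 29 13 31
f 29 31 30
f 30 31 32
f 30 32 16
f 31 13 33
f 31 33 32
f 32 33 34
f 32 34 16
f 33 13 14
f 33 14 34
f 34 14 15
f 34 15 16



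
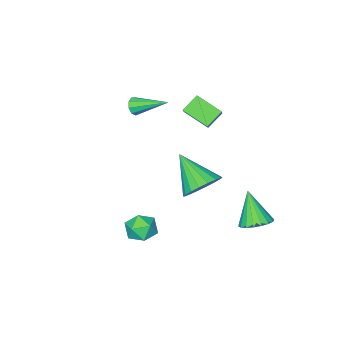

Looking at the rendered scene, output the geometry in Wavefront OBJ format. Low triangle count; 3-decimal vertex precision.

v 0.559 2.219 -1.056
v 1.638 2.237 -1.051
v 0.581 0.481 0.276
v 1.525 2.521 -0.679
v 1.22 2.744 -0.382
v 0.784 2.863 -0.219
v 0.303 2.855 -0.221
v -0.127 2.721 -0.389
v -0.421 2.488 -0.689
v -0.521 2.201 -1.061
v -0.408 1.918 -1.433
v -0.103 1.694 -1.73
v 0.333 1.575 -1.893
v 0.814 1.583 -1.891
v 1.244 1.717 -1.723
v 1.538 1.951 -1.423
v 0.546 -3.024 1.685
v 0.856 -3.088 2.135
v -0.306 -1.456 2.495
v 1.032 -2.865 1.889
v 0.981 -2.716 1.547
v 0.727 -2.712 1.27
v 0.388 -2.853 1.187
v 0.123 -3.074 1.337
v 0.057 -3.272 1.65
v 0.219 -3.354 1.979
v 0.535 -3.281 2.171
v -1.081 -1.223 1.561
v -1.956 -1.208 2.228
v -1.584 0.022 0.872
v -2.459 0.037 1.538
v -0.181 -0.217 2.722
v -1.056 -0.202 3.388
v -0.684 1.028 2.032
v -1.559 1.043 2.699
v -1.414 3.877 -3.748
v -0.796 4.386 -3.384
v -1.646 2.943 -2.052
v -1.124 4.587 -3.317
v -1.511 4.649 -3.336
v -1.878 4.557 -3.437
v -2.153 4.331 -3.599
v -2.282 4.014 -3.791
v -2.239 3.671 -3.974
v -2.033 3.368 -4.113
v -1.704 3.166 -4.179
v -1.318 3.105 -4.16
v -0.951 3.197 -4.059
v -0.675 3.423 -3.897
v -0.546 3.739 -3.705
v -0.589 4.083 -3.522
v 3.523 1.933 -2.548
v 3.965 2.024 -3.307
v 3.175 0.596 -2.913
v 3.617 0.687 -3.672
v 4.056 0.656 -2.906
v 4.271 1.482 -2.681
v 2.869 1.138 -3.539
v 3.084 1.964 -3.314
v 3.561 1.533 -3.92
v 4.295 1.235 -3.528
v 2.845 1.385 -2.692
v 3.579 1.087 -2.3
f 2 1 4
f 2 4 3
f 4 1 5
f 4 5 3
f 5 1 6
f 5 6 3
f 6 1 7
f 6 7 3
f 7 1 8
f 7 8 3
f 8 1 9
f 8 9 3
f 9 1 10
f 9 10 3
f 10 1 11
f 10 11 3
f 11 1 12
f 11 12 3
f 12 1 13
f 12 13 3
f 13 1 14
f 13 14 3
f 14 1 15
f 14 15 3
f 15 1 16
f 15 16 3
f 16 1 2
f 16 2 3
f 18 17 20
f 18 20 19
f 20 17 21
f 20 21 19
f 21 17 22
f 21 22 19
f 22 17 23
f 22 23 19
f 23 17 24
f 23 24 19
f 24 17 25
f 24 25 19
f 25 17 26
f 25 26 19
f 26 17 27
f 26 27 19
f 27 17 18
f 27 18 19
f 29 31 28
f 32 29 28
f 28 31 30
f 30 32 28
f 29 35 31
f 33 29 32
f 33 35 29
f 31 35 30
f 34 32 30
f 30 35 34
f 34 33 32
f 35 33 34
f 37 36 39
f 37 39 38
f 39 36 40
f 39 40 38
f 40 36 41
f 40 41 38
f 41 36 42
f 41 42 38
f 42 36 43
f 42 43 38
f 43 36 44
f 43 44 38
f 44 36 45
f 44 45 38
f 45 36 46
f 45 46 38
f 46 36 47
f 46 47 38
f 47 36 48
f 47 48 38
f 48 36 49
f 48 49 38
f 49 36 50
f 49 50 38
f 50 36 51
f 50 51 38
f 51 36 37
f 51 37 38
f 52 63 57
f 52 57 53
f 52 53 59
f 52 59 62
f 52 62 63
f 53 57 61
f 57 63 56
f 63 62 54
f 62 59 58
f 59 53 60
f 55 61 56
f 55 56 54
f 55 54 58
f 55 58 60
f 55 60 61
f 56 61 57
f 54 56 63
f 58 54 62
f 60 58 59
f 61 60 53



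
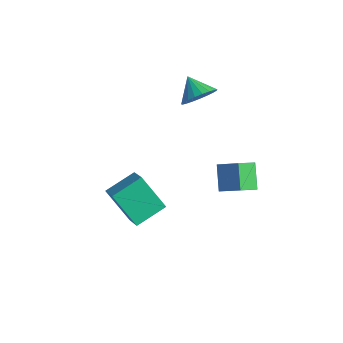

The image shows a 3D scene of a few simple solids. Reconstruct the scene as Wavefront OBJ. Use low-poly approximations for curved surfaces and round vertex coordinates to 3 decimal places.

v -1.083 -3.631 -3.81
v -2.464 -3.873 -2.315
v -0.723 -2.065 -3.225
v -2.105 -2.307 -1.73
v 0.065 -4.253 -2.85
v -1.317 -4.495 -1.355
v 0.424 -2.687 -2.265
v -0.957 -2.929 -0.77
v 0.188 2.371 -5.1
v -0.024 1.377 -4.562
v -0.678 3.109 -4.076
v -0.889 2.114 -3.538
v 1.409 2.586 -4.222
v 1.198 1.591 -3.684
v 0.544 3.323 -3.198
v 0.332 2.329 -2.66
v -2.597 2.603 0.424
v -2.108 2.302 1.218
v -3.663 2.857 1.176
v -2.019 2.7 1.209
v -2.03 3.081 1.065
v -2.139 3.379 0.809
v -2.328 3.543 0.487
v -2.563 3.545 0.154
v -2.803 3.383 -0.132
v -3.008 3.087 -0.323
v -3.142 2.707 -0.384
v -3.182 2.309 -0.306
v -3.12 1.962 -0.101
v -2.968 1.726 0.194
v -2.752 1.641 0.529
v -2.509 1.723 0.845
v -2.281 1.957 1.089
f 2 4 1
f 5 2 1
f 1 4 3
f 3 5 1
f 2 8 4
f 6 2 5
f 6 8 2
f 4 8 3
f 7 5 3
f 3 8 7
f 7 6 5
f 8 6 7
f 10 12 9
f 13 10 9
f 9 12 11
f 11 13 9
f 10 16 12
f 14 10 13
f 14 16 10
f 12 16 11
f 15 13 11
f 11 16 15
f 15 14 13
f 16 14 15
f 18 17 20
f 18 20 19
f 20 17 21
f 20 21 19
f 21 17 22
f 21 22 19
f 22 17 23
f 22 23 19
f 23 17 24
f 23 24 19
f 24 17 25
f 24 25 19
f 25 17 26
f 25 26 19
f 26 17 27
f 26 27 19
f 27 17 28
f 27 28 19
f 28 17 29
f 28 29 19
f 29 17 30
f 29 30 19
f 30 17 31
f 30 31 19
f 31 17 32
f 31 32 19
f 32 17 33
f 32 33 19
f 33 17 18
f 33 18 19



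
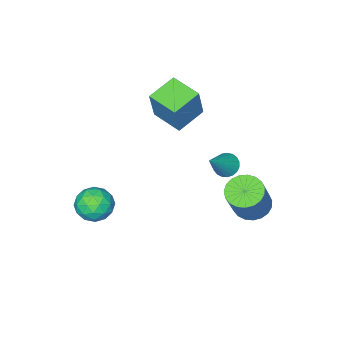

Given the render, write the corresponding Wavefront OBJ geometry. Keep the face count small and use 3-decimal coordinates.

v -2.424 -0.903 0.844
v -1.908 -0.589 2.486
v -2.579 0.531 0.619
v -2.063 0.845 2.261
v -1.057 -0.825 0.399
v -0.541 -0.511 2.041
v -1.212 0.609 0.174
v -0.696 0.923 1.816
v 1.658 -0.301 -3.112
v 2.314 0.003 -2.568
v 2.666 -0.863 -4.012
v 3.322 -0.559 -3.468
v 2.783 -1.233 -3.195
v 2.161 -0.886 -2.639
v 2.819 0.026 -3.941
v 2.197 0.373 -3.385
v 3.031 0.205 -3.08
v 3.009 -0.573 -2.619
v 1.971 -0.287 -3.961
v 1.949 -1.065 -3.5
v 1.898 -0.1 -2.761
v 3.082 -0.76 -3.819
v 2.766 -1.156 -3.659
v 3.151 -0.978 -3.339
v 1.808 -0.622 -2.803
v 2.193 -0.444 -2.483
v 2.469 -1.17 -2.852
v 2.787 -0.416 -4.097
v 3.172 -0.238 -3.777
v 1.829 0.118 -3.241
v 2.214 0.296 -2.921
v 2.511 0.31 -3.728
v 2.704 0.197 -2.742
v 3.297 -0.133 -3.271
v 3.002 0.211 -3.549
v 2.636 0.415 -3.222
v 2.691 -0.26 -2.471
v 3.284 -0.59 -3
v 2.967 -0.986 -2.84
v 2.601 -0.782 -2.513
v 3.113 -0.141 -2.772
v 1.696 -0.27 -3.58
v 2.289 -0.6 -4.109
v 2.379 -0.078 -4.067
v 2.013 0.126 -3.74
v 1.683 -0.727 -3.309
v 2.276 -1.057 -3.838
v 2.344 -1.275 -3.358
v 1.978 -1.071 -3.031
v 1.867 -0.719 -3.808
v -1.233 3.521 -0.114
v -0.813 3.46 -0.524
v -0.047 3.819 1.054
v -0.861 3.7 -0.536
v -0.974 3.91 -0.475
v -1.131 4.052 -0.352
v -1.306 4.102 -0.187
v -1.468 4.052 -0.01
v -1.59 3.91 0.15
v -1.649 3.701 0.263
v -1.637 3.461 0.312
v -1.554 3.231 0.287
v -1.417 3.052 0.193
v -1.247 2.953 0.045
v -1.075 2.953 -0.129
v -0.93 3.051 -0.302
v -0.837 3.23 -0.441
v -2.76 3.483 -3.622
v -2.207 2.848 -3.741
v -1.347 3.283 -2.057
v -1.9 3.917 -1.938
v -2.041 3.12 -3.895
v -1.182 3.554 -2.211
v -2 3.454 -4.002
v -1.141 3.888 -2.318
v -2.09 3.793 -4.044
v -1.231 4.228 -2.36
v -2.296 4.079 -4.012
v -1.437 4.513 -2.328
v -2.582 4.261 -3.913
v -1.723 4.696 -2.229
v -2.899 4.309 -3.764
v -2.039 4.744 -2.08
v -3.192 4.214 -3.59
v -2.332 4.649 -1.906
v -3.41 3.993 -3.422
v -2.55 4.427 -1.738
v -3.515 3.683 -3.288
v -2.656 4.118 -1.604
v -3.49 3.339 -3.212
v -2.631 3.773 -1.528
v -3.339 3.02 -3.207
v -2.479 3.454 -1.523
v -3.088 2.78 -3.273
v -2.228 3.215 -1.589
v -2.779 2.662 -3.4
v -1.92 3.097 -1.716
v -2.468 2.687 -3.566
v -1.608 3.121 -1.882
f 2 4 1
f 5 2 1
f 1 4 3
f 3 5 1
f 2 8 4
f 6 2 5
f 6 8 2
f 4 8 3
f 7 5 3
f 3 8 7
f 7 6 5
f 8 6 7
f 9 46 25
f 46 20 49
f 25 49 14
f 46 49 25
f 9 25 21
f 25 14 26
f 21 26 10
f 25 26 21
f 9 21 30
f 21 10 31
f 30 31 16
f 21 31 30
f 9 30 42
f 30 16 45
f 42 45 19
f 30 45 42
f 9 42 46
f 42 19 50
f 46 50 20
f 42 50 46
f 10 26 37
f 26 14 40
f 37 40 18
f 26 40 37
f 14 49 27
f 49 20 48
f 27 48 13
f 49 48 27
f 20 50 47
f 50 19 43
f 47 43 11
f 50 43 47
f 19 45 44
f 45 16 32
f 44 32 15
f 45 32 44
f 16 31 36
f 31 10 33
f 36 33 17
f 31 33 36
f 12 38 24
f 38 18 39
f 24 39 13
f 38 39 24
f 12 24 22
f 24 13 23
f 22 23 11
f 24 23 22
f 12 22 29
f 22 11 28
f 29 28 15
f 22 28 29
f 12 29 34
f 29 15 35
f 34 35 17
f 29 35 34
f 12 34 38
f 34 17 41
f 38 41 18
f 34 41 38
f 13 39 27
f 39 18 40
f 27 40 14
f 39 40 27
f 11 23 47
f 23 13 48
f 47 48 20
f 23 48 47
f 15 28 44
f 28 11 43
f 44 43 19
f 28 43 44
f 17 35 36
f 35 15 32
f 36 32 16
f 35 32 36
f 18 41 37
f 41 17 33
f 37 33 10
f 41 33 37
f 52 51 54
f 52 54 53
f 54 51 55
f 54 55 53
f 55 51 56
f 55 56 53
f 56 51 57
f 56 57 53
f 57 51 58
f 57 58 53
f 58 51 59
f 58 59 53
f 59 51 60
f 59 60 53
f 60 51 61
f 60 61 53
f 61 51 62
f 61 62 53
f 62 51 63
f 62 63 53
f 63 51 64
f 63 64 53
f 64 51 65
f 64 65 53
f 65 51 66
f 65 66 53
f 66 51 67
f 66 67 53
f 67 51 52
f 67 52 53
f 69 68 72
f 69 72 70
f 70 72 73
f 70 73 71
f 72 68 74
f 72 74 73
f 73 74 75
f 73 75 71
f 74 68 76
f 74 76 75
f 75 76 77
f 75 77 71
f 76 68 78
f 76 78 77
f 77 78 79
f 77 79 71
f 78 68 80
f 78 80 79
f 79 80 81
f 79 81 71
f 80 68 82
f 80 82 81
f 81 82 83
f 81 83 71
f 82 68 84
f 82 84 83
f 83 84 85
f 83 85 71
f 84 68 86
f 84 86 85
f 85 86 87
f 85 87 71
f 86 68 88
f 86 88 87
f 87 88 89
f 87 89 71
f 88 68 90
f 88 90 89
f 89 90 91
f 89 91 71
f 90 68 92
f 90 92 91
f 91 92 93
f 91 93 71
f 92 68 94
f 92 94 93
f 93 94 95
f 93 95 71
f 94 68 96
f 94 96 95
f 95 96 97
f 95 97 71
f 96 68 98
f 96 98 97
f 97 98 99
f 97 99 71
f 98 68 69
f 98 69 99
f 99 69 70
f 99 70 71



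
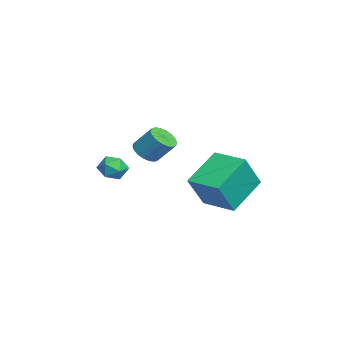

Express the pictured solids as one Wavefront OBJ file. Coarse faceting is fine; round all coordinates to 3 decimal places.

v -2.371 -0.171 0.061
v -1.728 -0.49 0.109
v -1.405 0.312 1.107
v -2.049 0.631 1.059
v -1.674 -0.252 -0.099
v -1.352 0.55 0.899
v -1.758 0.002 -0.275
v -1.436 0.803 0.722
v -1.964 0.221 -0.385
v -1.642 1.023 0.613
v -2.251 0.363 -0.407
v -1.928 1.165 0.591
v -2.561 0.399 -0.336
v -2.239 1.201 0.662
v -2.834 0.323 -0.186
v -2.511 1.124 0.812
v -3.015 0.148 0.013
v -2.692 0.95 1.011
v -3.068 -0.09 0.221
v -2.746 0.712 1.219
v -2.984 -0.343 0.398
v -2.662 0.458 1.395
v -2.778 -0.563 0.507
v -2.456 0.239 1.505
v -2.492 -0.705 0.529
v -2.169 0.097 1.527
v -2.181 -0.741 0.458
v -1.859 0.061 1.456
v -1.909 -0.664 0.308
v -1.586 0.137 1.306
v 1.061 2.371 -1.706
v 1.894 1.699 -0.112
v -0.252 3.505 -0.542
v 0.581 2.834 1.053
v 2.139 3.646 -1.733
v 2.972 2.975 -0.138
v 0.826 4.781 -0.568
v 1.659 4.109 1.026
v -3.734 -1.36 -1.635
v -3.231 -0.94 -1.235
v -3.209 -2.4 -1.205
v -2.706 -1.98 -0.805
v -3.447 -1.987 -0.603
v -3.771 -1.345 -0.869
v -2.669 -1.995 -1.571
v -2.993 -1.353 -1.837
v -2.573 -1.333 -1.195
v -3.053 -1.328 -0.597
v -3.387 -2.012 -1.843
v -3.867 -2.007 -1.245
f 2 1 5
f 2 5 3
f 3 5 6
f 3 6 4
f 5 1 7
f 5 7 6
f 6 7 8
f 6 8 4
f 7 1 9
f 7 9 8
f 8 9 10
f 8 10 4
f 9 1 11
f 9 11 10
f 10 11 12
f 10 12 4
f 11 1 13
f 11 13 12
f 12 13 14
f 12 14 4
f 13 1 15
f 13 15 14
f 14 15 16
f 14 16 4
f 15 1 17
f 15 17 16
f 16 17 18
f 16 18 4
f 17 1 19
f 17 19 18
f 18 19 20
f 18 20 4
f 19 1 21
f 19 21 20
f 20 21 22
f 20 22 4
f 21 1 23
f 21 23 22
f 22 23 24
f 22 24 4
f 23 1 25
f 23 25 24
f 24 25 26
f 24 26 4
f 25 1 27
f 25 27 26
f 26 27 28
f 26 28 4
f 27 1 29
f 27 29 28
f 28 29 30
f 28 30 4
f 29 1 2
f 29 2 30
f 30 2 3
f 30 3 4
f 32 34 31
f 35 32 31
f 31 34 33
f 33 35 31
f 32 38 34
f 36 32 35
f 36 38 32
f 34 38 33
f 37 35 33
f 33 38 37
f 37 36 35
f 38 36 37
f 39 50 44
f 39 44 40
f 39 40 46
f 39 46 49
f 39 49 50
f 40 44 48
f 44 50 43
f 50 49 41
f 49 46 45
f 46 40 47
f 42 48 43
f 42 43 41
f 42 41 45
f 42 45 47
f 42 47 48
f 43 48 44
f 41 43 50
f 45 41 49
f 47 45 46
f 48 47 40



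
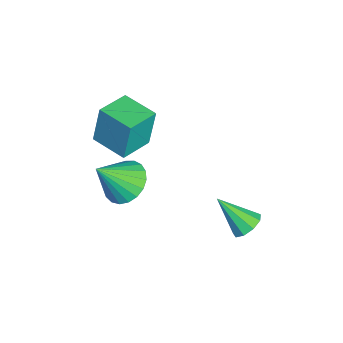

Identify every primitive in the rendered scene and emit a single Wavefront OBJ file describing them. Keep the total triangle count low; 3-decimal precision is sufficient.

v -0.909 -0.465 -2.247
v 0.041 0.046 -2.204
v -0.371 -1.595 -0.713
v -0.213 0.297 -1.931
v -0.586 0.416 -1.712
v -1.016 0.382 -1.586
v -1.427 0.202 -1.574
v -1.749 -0.094 -1.679
v -1.925 -0.453 -1.882
v -1.926 -0.815 -2.148
v -1.751 -1.116 -2.431
v -1.43 -1.305 -2.683
v -1.019 -1.349 -2.859
v -0.59 -1.239 -2.929
v -0.215 -0.996 -2.882
v 0.04 -0.661 -2.725
v 0.13 -0.293 -2.485
v 0.196 4.496 -4.056
v 0.771 4.725 -3.632
v -0.296 3.264 -2.724
v 0.353 5.005 -3.527
v -0.138 5.046 -3.67
v -0.473 4.83 -3.993
v -0.495 4.458 -4.346
v -0.194 4.104 -4.563
v 0.29 3.933 -4.542
v 0.729 4.026 -4.294
v 0.919 4.339 -3.935
v -3.155 -1.826 -1.678
v -3.289 -1.522 0.233
v -4.375 -0.805 -1.926
v -4.509 -0.501 -0.015
v -2.051 -0.539 -1.805
v -2.185 -0.235 0.106
v -3.271 0.482 -2.053
v -3.405 0.786 -0.142
f 2 1 4
f 2 4 3
f 4 1 5
f 4 5 3
f 5 1 6
f 5 6 3
f 6 1 7
f 6 7 3
f 7 1 8
f 7 8 3
f 8 1 9
f 8 9 3
f 9 1 10
f 9 10 3
f 10 1 11
f 10 11 3
f 11 1 12
f 11 12 3
f 12 1 13
f 12 13 3
f 13 1 14
f 13 14 3
f 14 1 15
f 14 15 3
f 15 1 16
f 15 16 3
f 16 1 17
f 16 17 3
f 17 1 2
f 17 2 3
f 19 18 21
f 19 21 20
f 21 18 22
f 21 22 20
f 22 18 23
f 22 23 20
f 23 18 24
f 23 24 20
f 24 18 25
f 24 25 20
f 25 18 26
f 25 26 20
f 26 18 27
f 26 27 20
f 27 18 28
f 27 28 20
f 28 18 19
f 28 19 20
f 30 32 29
f 33 30 29
f 29 32 31
f 31 33 29
f 30 36 32
f 34 30 33
f 34 36 30
f 32 36 31
f 35 33 31
f 31 36 35
f 35 34 33
f 36 34 35



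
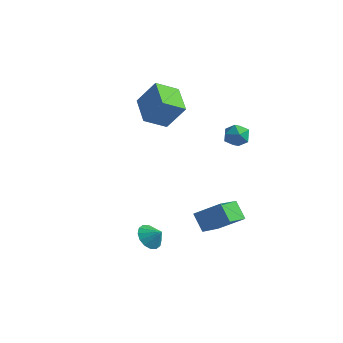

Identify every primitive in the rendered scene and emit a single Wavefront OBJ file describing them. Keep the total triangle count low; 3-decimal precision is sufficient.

v 2.635 -1.756 -1.522
v 4.142 -1.202 -0.415
v 2.551 0.146 -2.36
v 4.058 0.7 -1.253
v 3.522 -2.16 -2.527
v 5.029 -1.606 -1.42
v 3.438 -0.258 -3.365
v 4.945 0.296 -2.258
v 0.768 -3.575 -3.197
v 1.342 -3.316 -3.908
v 1.552 -3.465 -2.523
v 1.143 -2.897 -3.746
v 0.844 -2.659 -3.436
v 0.524 -2.667 -3.062
v 0.27 -2.918 -2.725
v 0.149 -3.346 -2.514
v 0.194 -3.834 -2.486
v 0.392 -4.254 -2.648
v 0.692 -4.492 -2.958
v 1.011 -4.484 -3.331
v 1.266 -4.232 -3.669
v 1.387 -3.805 -3.88
v -4.112 4.914 2.269
v -4.993 3.653 3.146
v -2.977 5.324 4.001
v -3.859 4.064 4.877
v -2.621 3.436 1.643
v -3.503 2.176 2.519
v -1.487 3.847 3.374
v -2.368 2.586 4.251
v 2.574 1.83 3.92
v 3.177 2.51 4.021
v 3.623 0.99 3.299
v 4.226 1.67 3.4
v 3.909 1.228 4.135
v 3.261 1.747 4.519
v 3.539 1.753 2.801
v 2.891 2.272 3.185
v 3.774 2.462 3.329
v 4.003 2.138 4.153
v 2.797 1.362 3.167
v 3.026 1.038 3.991
f 2 4 1
f 5 2 1
f 1 4 3
f 3 5 1
f 2 8 4
f 6 2 5
f 6 8 2
f 4 8 3
f 7 5 3
f 3 8 7
f 7 6 5
f 8 6 7
f 10 9 12
f 10 12 11
f 12 9 13
f 12 13 11
f 13 9 14
f 13 14 11
f 14 9 15
f 14 15 11
f 15 9 16
f 15 16 11
f 16 9 17
f 16 17 11
f 17 9 18
f 17 18 11
f 18 9 19
f 18 19 11
f 19 9 20
f 19 20 11
f 20 9 21
f 20 21 11
f 21 9 22
f 21 22 11
f 22 9 10
f 22 10 11
f 24 26 23
f 27 24 23
f 23 26 25
f 25 27 23
f 24 30 26
f 28 24 27
f 28 30 24
f 26 30 25
f 29 27 25
f 25 30 29
f 29 28 27
f 30 28 29
f 31 42 36
f 31 36 32
f 31 32 38
f 31 38 41
f 31 41 42
f 32 36 40
f 36 42 35
f 42 41 33
f 41 38 37
f 38 32 39
f 34 40 35
f 34 35 33
f 34 33 37
f 34 37 39
f 34 39 40
f 35 40 36
f 33 35 42
f 37 33 41
f 39 37 38
f 40 39 32



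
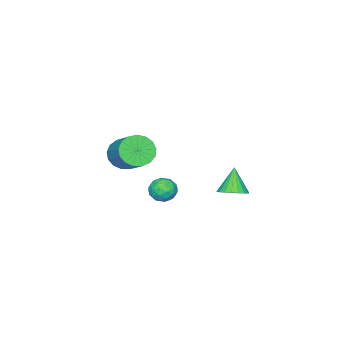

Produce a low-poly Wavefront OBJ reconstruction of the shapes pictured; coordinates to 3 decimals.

v -3.222 2.307 -4.587
v -2.822 2.93 -4.211
v -3.898 1.913 -3.213
v -3.115 3.082 -4.312
v -3.427 3.101 -4.459
v -3.703 2.982 -4.629
v -3.896 2.747 -4.792
v -3.972 2.435 -4.918
v -3.919 2.101 -4.988
v -3.746 1.803 -4.988
v -3.482 1.592 -4.919
v -3.173 1.504 -4.792
v -2.873 1.555 -4.63
v -2.633 1.736 -4.46
v -2.495 2.016 -4.312
v -2.483 2.346 -4.212
v -2.599 2.669 -4.176
v 0.254 1.198 -3.42
v 0.67 0.699 -2.992
v -0.43 0.241 -3.868
v -0.014 -0.258 -3.44
v -0.499 0.243 -3.093
v -0.076 0.834 -2.816
v 0.316 0.106 -4.044
v 0.739 0.697 -3.767
v 0.708 0.024 -3.377
v 0.205 0.109 -2.79
v 0.035 0.831 -4.07
v -0.468 0.916 -3.483
v 0.522 1.032 -3.166
v -0.282 -0.092 -3.694
v -0.567 0.202 -3.49
v -0.322 -0.091 -3.238
v 0.084 1.112 -3.063
v 0.328 0.819 -2.811
v -0.359 0.55 -2.871
v -0.088 0.121 -4.049
v 0.156 -0.172 -3.797
v 0.562 1.031 -3.622
v 0.807 0.738 -3.37
v 0.599 0.39 -3.989
v 0.789 0.343 -3.141
v 0.387 -0.22 -3.405
v 0.581 -0.006 -3.76
v 0.829 0.342 -3.597
v 0.494 0.392 -2.796
v 0.091 -0.17 -3.06
v -0.193 0.124 -2.856
v 0.055 0.472 -2.693
v 0.516 -0.004 -3.023
v 0.149 1.11 -3.8
v -0.254 0.548 -4.064
v 0.185 0.468 -4.167
v 0.433 0.816 -4.004
v -0.147 1.16 -3.455
v -0.549 0.597 -3.719
v -0.589 0.598 -3.263
v -0.341 0.946 -3.1
v -0.276 0.944 -3.837
v 2.508 0.059 0.098
v 3.34 -0.336 -0.03
v 4.164 1.045 1.054
v 3.332 1.441 1.182
v 3.305 -0.05 -0.369
v 4.129 1.332 0.716
v 3.088 0.262 -0.601
v 3.912 1.643 0.484
v 2.737 0.527 -0.673
v 3.561 1.909 0.412
v 2.335 0.685 -0.568
v 3.159 2.067 0.517
v 1.972 0.7 -0.311
v 2.796 2.081 0.774
v 1.732 0.568 0.04
v 2.555 1.949 1.125
v 1.669 0.319 0.404
v 2.493 1.701 1.489
v 1.799 0.011 0.698
v 2.623 1.392 1.782
v 2.091 -0.286 0.854
v 2.915 1.095 1.939
v 2.479 -0.504 0.837
v 3.303 0.877 1.922
v 2.873 -0.593 0.651
v 3.697 0.788 1.735
v 3.184 -0.532 0.338
v 4.008 0.849 1.422
f 2 1 4
f 2 4 3
f 4 1 5
f 4 5 3
f 5 1 6
f 5 6 3
f 6 1 7
f 6 7 3
f 7 1 8
f 7 8 3
f 8 1 9
f 8 9 3
f 9 1 10
f 9 10 3
f 10 1 11
f 10 11 3
f 11 1 12
f 11 12 3
f 12 1 13
f 12 13 3
f 13 1 14
f 13 14 3
f 14 1 15
f 14 15 3
f 15 1 16
f 15 16 3
f 16 1 17
f 16 17 3
f 17 1 2
f 17 2 3
f 18 55 34
f 55 29 58
f 34 58 23
f 55 58 34
f 18 34 30
f 34 23 35
f 30 35 19
f 34 35 30
f 18 30 39
f 30 19 40
f 39 40 25
f 30 40 39
f 18 39 51
f 39 25 54
f 51 54 28
f 39 54 51
f 18 51 55
f 51 28 59
f 55 59 29
f 51 59 55
f 19 35 46
f 35 23 49
f 46 49 27
f 35 49 46
f 23 58 36
f 58 29 57
f 36 57 22
f 58 57 36
f 29 59 56
f 59 28 52
f 56 52 20
f 59 52 56
f 28 54 53
f 54 25 41
f 53 41 24
f 54 41 53
f 25 40 45
f 40 19 42
f 45 42 26
f 40 42 45
f 21 47 33
f 47 27 48
f 33 48 22
f 47 48 33
f 21 33 31
f 33 22 32
f 31 32 20
f 33 32 31
f 21 31 38
f 31 20 37
f 38 37 24
f 31 37 38
f 21 38 43
f 38 24 44
f 43 44 26
f 38 44 43
f 21 43 47
f 43 26 50
f 47 50 27
f 43 50 47
f 22 48 36
f 48 27 49
f 36 49 23
f 48 49 36
f 20 32 56
f 32 22 57
f 56 57 29
f 32 57 56
f 24 37 53
f 37 20 52
f 53 52 28
f 37 52 53
f 26 44 45
f 44 24 41
f 45 41 25
f 44 41 45
f 27 50 46
f 50 26 42
f 46 42 19
f 50 42 46
f 61 60 64
f 61 64 62
f 62 64 65
f 62 65 63
f 64 60 66
f 64 66 65
f 65 66 67
f 65 67 63
f 66 60 68
f 66 68 67
f 67 68 69
f 67 69 63
f 68 60 70
f 68 70 69
f 69 70 71
f 69 71 63
f 70 60 72
f 70 72 71
f 71 72 73
f 71 73 63
f 72 60 74
f 72 74 73
f 73 74 75
f 73 75 63
f 74 60 76
f 74 76 75
f 75 76 77
f 75 77 63
f 76 60 78
f 76 78 77
f 77 78 79
f 77 79 63
f 78 60 80
f 78 80 79
f 79 80 81
f 79 81 63
f 80 60 82
f 80 82 81
f 81 82 83
f 81 83 63
f 82 60 84
f 82 84 83
f 83 84 85
f 83 85 63
f 84 60 86
f 84 86 85
f 85 86 87
f 85 87 63
f 86 60 61
f 86 61 87
f 87 61 62
f 87 62 63



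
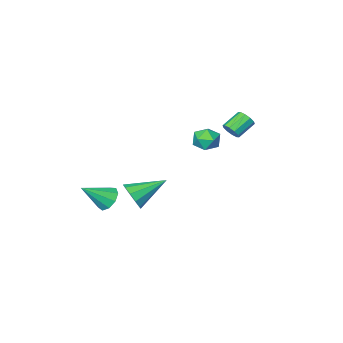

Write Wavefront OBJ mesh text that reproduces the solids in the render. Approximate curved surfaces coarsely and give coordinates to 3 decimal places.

v 3.134 -1.707 -2.264
v 3.675 -1.386 -2.85
v 4.606 -2.053 -1.096
v 3.491 -0.958 -2.491
v 3.14 -0.88 -2.026
v 2.786 -1.189 -1.671
v 2.595 -1.74 -1.594
v 2.657 -2.276 -1.83
v 2.941 -2.545 -2.269
v 3.316 -2.422 -2.705
v 3.606 -1.964 -2.935
v -1.099 2.305 3.013
v -0.689 2.074 2.291
v -1.591 1.006 3.149
v -1.181 0.775 2.427
v -0.73 0.965 3.137
v -0.426 1.768 3.053
v -1.854 1.312 2.387
v -1.55 2.115 2.303
v -1.155 1.46 1.904
v -0.461 1.246 2.367
v -1.819 1.834 3.073
v -1.125 1.62 3.536
v -3.053 1.02 2.524
v -2.79 1.277 2.998
v -3.884 1.157 3.67
v -4.147 0.9 3.196
v -2.945 1.545 2.794
v -4.039 1.425 3.466
v -3.141 1.613 2.486
v -4.235 1.492 3.159
v -3.304 1.454 2.193
v -4.398 1.333 2.866
v -3.37 1.129 2.027
v -4.465 1.009 2.699
v -3.316 0.763 2.05
v -4.41 0.643 2.722
v -3.161 0.495 2.254
v -4.255 0.375 2.926
v -2.965 0.428 2.561
v -4.059 0.307 3.234
v -2.802 0.587 2.854
v -3.896 0.466 3.527
v -2.735 0.911 3.021
v -3.83 0.791 3.693
v 4.099 2.515 0.451
v 4.513 3.037 1.071
v 2.241 2.945 1.329
v 4.38 3.362 0.631
v 4.14 3.363 0.123
v 3.884 3.041 -0.261
v 3.711 2.518 -0.372
v 3.685 1.994 -0.17
v 3.818 1.669 0.27
v 4.058 1.667 0.778
v 4.314 1.99 1.162
v 4.488 2.513 1.274
f 2 1 4
f 2 4 3
f 4 1 5
f 4 5 3
f 5 1 6
f 5 6 3
f 6 1 7
f 6 7 3
f 7 1 8
f 7 8 3
f 8 1 9
f 8 9 3
f 9 1 10
f 9 10 3
f 10 1 11
f 10 11 3
f 11 1 2
f 11 2 3
f 12 23 17
f 12 17 13
f 12 13 19
f 12 19 22
f 12 22 23
f 13 17 21
f 17 23 16
f 23 22 14
f 22 19 18
f 19 13 20
f 15 21 16
f 15 16 14
f 15 14 18
f 15 18 20
f 15 20 21
f 16 21 17
f 14 16 23
f 18 14 22
f 20 18 19
f 21 20 13
f 25 24 28
f 25 28 26
f 26 28 29
f 26 29 27
f 28 24 30
f 28 30 29
f 29 30 31
f 29 31 27
f 30 24 32
f 30 32 31
f 31 32 33
f 31 33 27
f 32 24 34
f 32 34 33
f 33 34 35
f 33 35 27
f 34 24 36
f 34 36 35
f 35 36 37
f 35 37 27
f 36 24 38
f 36 38 37
f 37 38 39
f 37 39 27
f 38 24 40
f 38 40 39
f 39 40 41
f 39 41 27
f 40 24 42
f 40 42 41
f 41 42 43
f 41 43 27
f 42 24 44
f 42 44 43
f 43 44 45
f 43 45 27
f 44 24 25
f 44 25 45
f 45 25 26
f 45 26 27
f 47 46 49
f 47 49 48
f 49 46 50
f 49 50 48
f 50 46 51
f 50 51 48
f 51 46 52
f 51 52 48
f 52 46 53
f 52 53 48
f 53 46 54
f 53 54 48
f 54 46 55
f 54 55 48
f 55 46 56
f 55 56 48
f 56 46 57
f 56 57 48
f 57 46 47
f 57 47 48



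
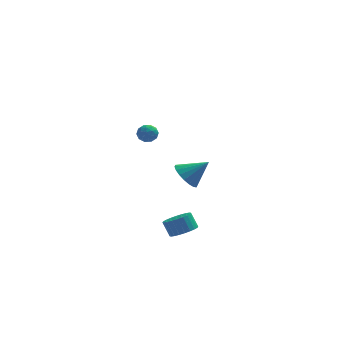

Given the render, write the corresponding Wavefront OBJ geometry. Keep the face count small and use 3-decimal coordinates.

v -4.434 -0.341 2.054
v -3.843 0.002 2.03
v -3.997 -1.042 2.79
v -3.406 -0.699 2.766
v -3.958 -0.411 3.05
v -4.227 0.022 2.595
v -3.613 -1.062 2.225
v -3.882 -0.629 1.77
v -3.336 -0.444 2.136
v -3.549 -0.041 2.645
v -4.291 -0.999 2.175
v -4.504 -0.596 2.684
v -4.177 -0.108 1.977
v -3.663 -0.932 2.843
v -3.987 -0.762 3.009
v -3.64 -0.561 2.995
v -4.402 -0.096 2.309
v -4.055 0.105 2.295
v -4.123 -0.137 2.894
v -3.785 -1.145 2.525
v -3.438 -0.944 2.511
v -4.2 -0.479 1.825
v -3.853 -0.278 1.811
v -3.717 -0.903 1.926
v -3.531 -0.169 2.026
v -3.275 -0.58 2.458
v -3.396 -0.794 2.14
v -3.554 -0.54 1.873
v -3.656 0.068 2.325
v -3.4 -0.344 2.758
v -3.724 -0.174 2.924
v -3.882 0.08 2.657
v -3.358 -0.194 2.387
v -4.44 -0.696 2.062
v -4.184 -1.108 2.495
v -3.958 -1.12 2.163
v -4.116 -0.866 1.896
v -4.565 -0.46 2.362
v -4.309 -0.871 2.794
v -4.286 -0.5 2.947
v -4.444 -0.246 2.68
v -4.482 -0.846 2.433
v -1.24 3.987 -3.923
v -0.586 4.371 -4.707
v 0.18 3.993 -2.737
v -0.759 4.775 -4.502
v -1.027 5.024 -4.183
v -1.337 5.067 -3.813
v -1.627 4.896 -3.464
v -1.841 4.545 -3.206
v -1.936 4.084 -3.091
v -1.893 3.603 -3.14
v -1.72 3.199 -3.344
v -1.453 2.95 -3.663
v -1.143 2.907 -4.034
v -0.852 3.078 -4.383
v -0.638 3.429 -4.64
v -0.543 3.89 -4.756
v -2.098 -4.084 -3.893
v -1.324 -3.663 -3.767
v -1.708 -3.235 -2.841
v -2.482 -3.656 -2.967
v -1.501 -3.427 -3.95
v -1.885 -2.998 -3.024
v -1.769 -3.29 -4.124
v -2.152 -2.862 -3.198
v -2.087 -3.275 -4.263
v -2.47 -2.846 -3.337
v -2.406 -3.382 -4.345
v -2.79 -2.954 -3.419
v -2.679 -3.597 -4.359
v -3.063 -3.168 -3.433
v -2.863 -3.885 -4.302
v -3.247 -3.457 -3.376
v -2.931 -4.204 -4.182
v -3.315 -3.776 -3.256
v -2.872 -4.505 -4.019
v -3.256 -4.077 -3.093
v -2.695 -4.742 -3.836
v -3.079 -4.313 -2.91
v -2.428 -4.878 -3.662
v -2.811 -4.45 -2.736
v -2.11 -4.894 -3.523
v -2.493 -4.465 -2.597
v -1.79 -4.786 -3.441
v -2.174 -4.358 -2.515
v -1.517 -4.572 -3.427
v -1.901 -4.143 -2.501
v -1.333 -4.283 -3.484
v -1.717 -3.855 -2.558
v -1.265 -3.964 -3.604
v -1.649 -3.536 -2.678
f 1 38 17
f 38 12 41
f 17 41 6
f 38 41 17
f 1 17 13
f 17 6 18
f 13 18 2
f 17 18 13
f 1 13 22
f 13 2 23
f 22 23 8
f 13 23 22
f 1 22 34
f 22 8 37
f 34 37 11
f 22 37 34
f 1 34 38
f 34 11 42
f 38 42 12
f 34 42 38
f 2 18 29
f 18 6 32
f 29 32 10
f 18 32 29
f 6 41 19
f 41 12 40
f 19 40 5
f 41 40 19
f 12 42 39
f 42 11 35
f 39 35 3
f 42 35 39
f 11 37 36
f 37 8 24
f 36 24 7
f 37 24 36
f 8 23 28
f 23 2 25
f 28 25 9
f 23 25 28
f 4 30 16
f 30 10 31
f 16 31 5
f 30 31 16
f 4 16 14
f 16 5 15
f 14 15 3
f 16 15 14
f 4 14 21
f 14 3 20
f 21 20 7
f 14 20 21
f 4 21 26
f 21 7 27
f 26 27 9
f 21 27 26
f 4 26 30
f 26 9 33
f 30 33 10
f 26 33 30
f 5 31 19
f 31 10 32
f 19 32 6
f 31 32 19
f 3 15 39
f 15 5 40
f 39 40 12
f 15 40 39
f 7 20 36
f 20 3 35
f 36 35 11
f 20 35 36
f 9 27 28
f 27 7 24
f 28 24 8
f 27 24 28
f 10 33 29
f 33 9 25
f 29 25 2
f 33 25 29
f 44 43 46
f 44 46 45
f 46 43 47
f 46 47 45
f 47 43 48
f 47 48 45
f 48 43 49
f 48 49 45
f 49 43 50
f 49 50 45
f 50 43 51
f 50 51 45
f 51 43 52
f 51 52 45
f 52 43 53
f 52 53 45
f 53 43 54
f 53 54 45
f 54 43 55
f 54 55 45
f 55 43 56
f 55 56 45
f 56 43 57
f 56 57 45
f 57 43 58
f 57 58 45
f 58 43 44
f 58 44 45
f 60 59 63
f 60 63 61
f 61 63 64
f 61 64 62
f 63 59 65
f 63 65 64
f 64 65 66
f 64 66 62
f 65 59 67
f 65 67 66
f 66 67 68
f 66 68 62
f 67 59 69
f 67 69 68
f 68 69 70
f 68 70 62
f 69 59 71
f 69 71 70
f 70 71 72
f 70 72 62
f 71 59 73
f 71 73 72
f 72 73 74
f 72 74 62
f 73 59 75
f 73 75 74
f 74 75 76
f 74 76 62
f 75 59 77
f 75 77 76
f 76 77 78
f 76 78 62
f 77 59 79
f 77 79 78
f 78 79 80
f 78 80 62
f 79 59 81
f 79 81 80
f 80 81 82
f 80 82 62
f 81 59 83
f 81 83 82
f 82 83 84
f 82 84 62
f 83 59 85
f 83 85 84
f 84 85 86
f 84 86 62
f 85 59 87
f 85 87 86
f 86 87 88
f 86 88 62
f 87 59 89
f 87 89 88
f 88 89 90
f 88 90 62
f 89 59 91
f 89 91 90
f 90 91 92
f 90 92 62
f 91 59 60
f 91 60 92
f 92 60 61
f 92 61 62

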